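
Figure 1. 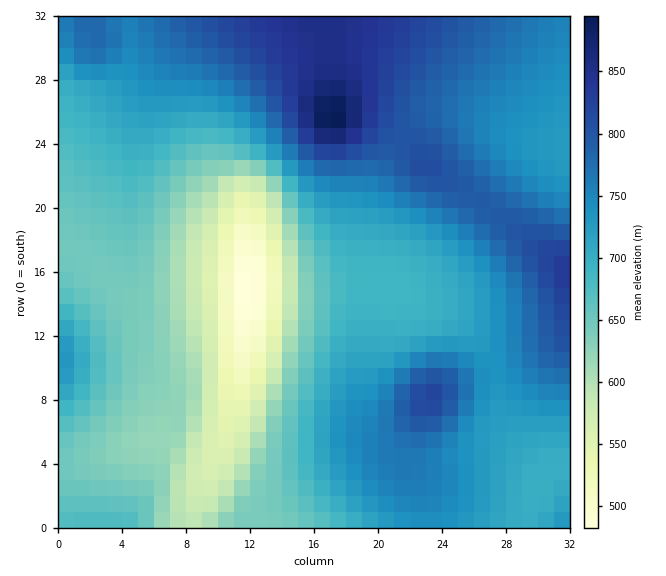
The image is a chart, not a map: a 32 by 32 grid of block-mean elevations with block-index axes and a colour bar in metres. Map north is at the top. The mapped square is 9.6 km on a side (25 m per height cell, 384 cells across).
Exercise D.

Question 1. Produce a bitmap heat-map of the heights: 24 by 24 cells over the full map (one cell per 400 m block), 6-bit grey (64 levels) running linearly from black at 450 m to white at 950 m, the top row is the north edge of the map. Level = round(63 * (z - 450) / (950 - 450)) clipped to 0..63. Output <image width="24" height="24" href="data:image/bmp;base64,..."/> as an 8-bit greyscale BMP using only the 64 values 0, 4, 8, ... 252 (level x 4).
<image width="24" height="24" href="data:image/bmp;base64,Qk12BgAAAAAAADYEAAAoAAAAGAAAABgAAAABAAgAAAAAAEACAAATCwAAEwsAAAABAAAAAAAAAAAAAAEBAQACAgIAAwMDAAQEBAAFBQUABgYGAAcHBwAICAgACQkJAAoKCgALCwsADAwMAA0NDQAODg4ADw8PABAQEAAREREAEhISABMTEwAUFBQAFRUVABYWFgAXFxcAGBgYABkZGQAaGhoAGxsbABwcHAAdHR0AHh4eAB8fHwAgICAAISEhACIiIgAjIyMAJCQkACUlJQAmJiYAJycnACgoKAApKSkAKioqACsrKwAsLCwALS0tAC4uLgAvLy8AMDAwADExMQAyMjIAMzMzADQ0NAA1NTUANjY2ADc3NwA4ODgAOTk5ADo6OgA7OzsAPDw8AD09PQA+Pj4APz8/AEBAQABBQUEAQkJCAENDQwBEREQARUVFAEZGRgBHR0cASEhIAElJSQBKSkoAS0tLAExMTABNTU0ATk5OAE9PTwBQUFAAUVFRAFJSUgBTU1MAVFRUAFVVVQBWVlYAV1dXAFhYWABZWVkAWlpaAFtbWwBcXFwAXV1dAF5eXgBfX18AYGBgAGFhYQBiYmIAY2NjAGRkZABlZWUAZmZmAGdnZwBoaGgAaWlpAGpqagBra2sAbGxsAG1tbQBubm4Ab29vAHBwcABxcXEAcnJyAHNzcwB0dHQAdXV1AHZ2dgB3d3cAeHh4AHl5eQB6enoAe3t7AHx8fAB9fX0Afn5+AH9/fwCAgIAAgYGBAIKCggCDg4MAhISEAIWFhQCGhoYAh4eHAIiIiACJiYkAioqKAIuLiwCMjIwAjY2NAI6OjgCPj48AkJCQAJGRkQCSkpIAk5OTAJSUlACVlZUAlpaWAJeXlwCYmJgAmZmZAJqamgCbm5sAnJycAJ2dnQCenp4An5+fAKCgoAChoaEAoqKiAKOjowCkpKQApaWlAKampgCnp6cAqKioAKmpqQCqqqoAq6urAKysrACtra0Arq6uAK+vrwCwsLAAsbGxALKysgCzs7MAtLS0ALW1tQC2trYAt7e3ALi4uAC5ubkAurq6ALu7uwC8vLwAvb29AL6+vgC/v78AwMDAAMHBwQDCwsIAw8PDAMTExADFxcUAxsbGAMfHxwDIyMgAycnJAMrKygDLy8sAzMzMAM3NzQDOzs4Az8/PANDQ0ADR0dEA0tLSANPT0wDU1NQA1dXVANbW1gDX19cA2NjYANnZ2QDa2toA29vbANzc3ADd3d0A3t7eAN/f3wDg4OAA4eHhAOLi4gDj4+MA5OTkAOXl5QDm5uYA5+fnAOjo6ADp6ekA6urqAOvr6wDs7OwA7e3tAO7u7gDv7+8A8PDwAPHx8QDy8vIA8/PzAPT09AD19fUA9vb2APf39wD4+PgA+fn5APr6+gD7+/sA/Pz8AP39/QD+/v4A////AHBwcHBgTEhQYGBkaHB8hJCUlJCMhICAiGhoaGRgTEBEWGBkcHyEkJicnJSQiIB8gGRgYFxcTDw8TFxodICMmJygnJiQiIB8gGRgXFhYUEA4QFhoeIiUmKCgnJSQiISAgGxkXFhYVEQ0OFBkeIiUmKCoqJyQiIiIhHRsYFxYWEw0MERgdISQlKCwuKiUjIyQkIR0aGBcWEw0KDhYcICMkJywuLCYkJSYnIx4aGBcWEwwICxMaHyIiIycqKSYkJigqIh4aGBcVEgwHCBEYHSAgICIjJCMkJyosIBwZGBcVEQsFBg8XHB8fHx8gICIkJyotHBoZGBcUEAsFBQ0WGx4eHh4fICIkJysuGhkZGRcUEAsFBQ0WGx4eHh4fICIlKCwwGRkZGRgUEAsFBg0XHB4eHx8gISQnKy4wGRkaGhgVEAwHCA8ZHh8gICAiJCcqLC4tGhobGxkWEg4JChIcICEhIiQlKCorLCspGhscHBsXFBEMDhYgIyQkJigqKywrKScmGxwdHRwaFxUSFB0kKCgoKSwtLCsoJiUkHB0eHx4cGhobHiQqLi4sKy0tKygmJCMjHR4fICAfHh4gJCkwNTQwLSwrKSclJCMjHiAhIiIiISIkKC0zODcyLiwqKScmJSQkHyEiIyQlJSYoKy8zNTUyLywrKSgnJiUkIyUlJSYnKCkrLjAyMzMxLy0sKikoJyYlJikoJigpKiwuMDEyMzIxMC4tKyopKCcmKCooJykqLC4vMTIyMzMyMS8uLCsqKCcmA=="/>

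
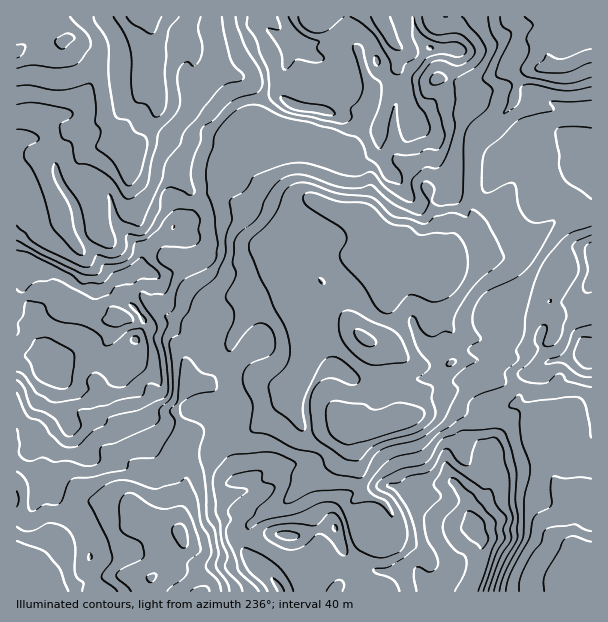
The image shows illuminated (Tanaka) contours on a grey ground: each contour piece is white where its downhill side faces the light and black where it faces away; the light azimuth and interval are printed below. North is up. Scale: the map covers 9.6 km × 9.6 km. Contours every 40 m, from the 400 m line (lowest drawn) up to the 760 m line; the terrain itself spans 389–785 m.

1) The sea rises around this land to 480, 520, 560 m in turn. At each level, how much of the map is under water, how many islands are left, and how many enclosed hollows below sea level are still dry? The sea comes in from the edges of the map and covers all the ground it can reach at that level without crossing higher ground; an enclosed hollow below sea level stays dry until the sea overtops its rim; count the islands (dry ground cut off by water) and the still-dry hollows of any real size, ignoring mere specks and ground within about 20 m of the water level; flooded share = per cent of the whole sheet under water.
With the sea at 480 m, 12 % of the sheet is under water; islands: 0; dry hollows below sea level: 1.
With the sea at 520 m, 39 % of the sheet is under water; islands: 0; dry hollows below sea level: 0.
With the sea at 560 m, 58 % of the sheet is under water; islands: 0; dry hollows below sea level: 0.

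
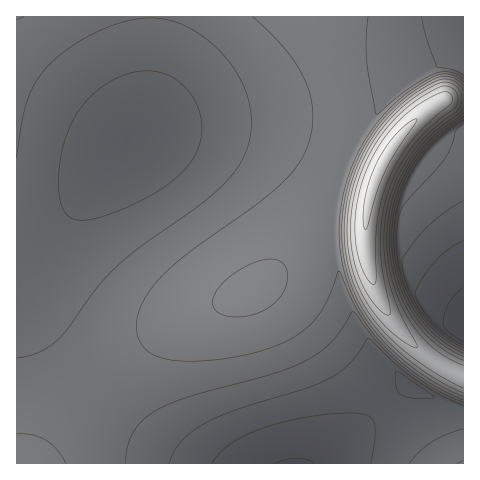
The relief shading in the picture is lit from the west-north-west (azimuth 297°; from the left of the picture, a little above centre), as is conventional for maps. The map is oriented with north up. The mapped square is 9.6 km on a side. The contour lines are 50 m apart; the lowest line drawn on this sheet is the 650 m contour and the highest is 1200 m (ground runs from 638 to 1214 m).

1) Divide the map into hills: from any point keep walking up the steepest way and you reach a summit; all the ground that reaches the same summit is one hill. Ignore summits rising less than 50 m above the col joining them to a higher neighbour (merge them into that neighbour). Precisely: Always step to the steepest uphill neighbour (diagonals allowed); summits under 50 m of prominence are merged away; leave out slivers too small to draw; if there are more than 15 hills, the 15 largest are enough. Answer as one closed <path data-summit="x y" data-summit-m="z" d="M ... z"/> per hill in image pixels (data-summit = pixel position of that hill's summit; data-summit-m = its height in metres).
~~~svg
<path data-summit="383 164" data-summit-m="1214" d="M463 16l-312 1-2 75-3 26-6 18-35 33-15 19-53 82-9 7-12 3 1 184 302 0 91-80 34 19 20 7z"/><path data-summit="17 17" data-summit-m="853" d="M151 16l-135 1 1 263 9-2 11-8 53-82 15-19 35-33 6-18 3-26z"/><path data-summit="463 463" data-summit-m="804" d="M410 384l-91 79 144 1 1-53-39-17z"/>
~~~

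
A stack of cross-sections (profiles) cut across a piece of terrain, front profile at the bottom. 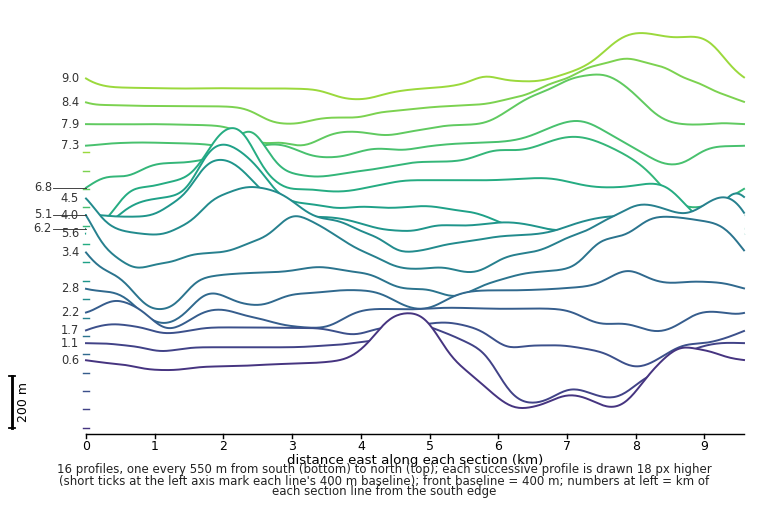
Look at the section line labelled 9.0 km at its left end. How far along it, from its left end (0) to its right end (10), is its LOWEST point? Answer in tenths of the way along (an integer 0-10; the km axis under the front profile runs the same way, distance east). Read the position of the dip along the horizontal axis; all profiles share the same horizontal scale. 4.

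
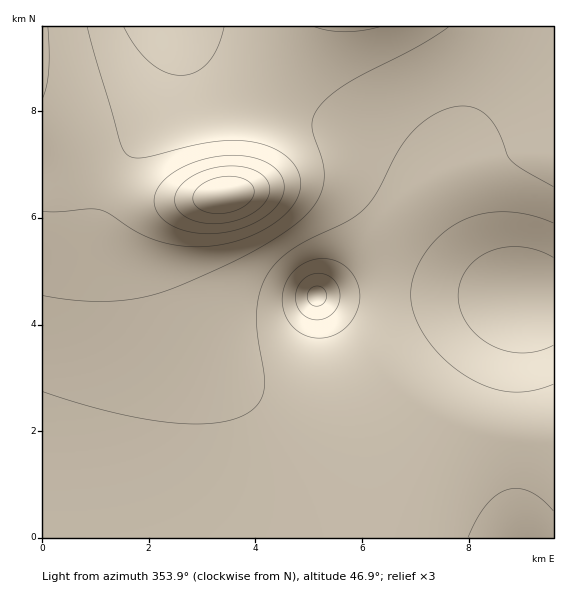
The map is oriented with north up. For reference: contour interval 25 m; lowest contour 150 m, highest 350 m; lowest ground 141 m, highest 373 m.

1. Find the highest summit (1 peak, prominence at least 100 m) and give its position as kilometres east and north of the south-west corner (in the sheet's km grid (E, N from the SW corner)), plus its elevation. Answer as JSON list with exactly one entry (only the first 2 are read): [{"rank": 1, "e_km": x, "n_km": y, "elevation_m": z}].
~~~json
[{"rank": 1, "e_km": 3.41, "n_km": 6.44, "elevation_m": 373}]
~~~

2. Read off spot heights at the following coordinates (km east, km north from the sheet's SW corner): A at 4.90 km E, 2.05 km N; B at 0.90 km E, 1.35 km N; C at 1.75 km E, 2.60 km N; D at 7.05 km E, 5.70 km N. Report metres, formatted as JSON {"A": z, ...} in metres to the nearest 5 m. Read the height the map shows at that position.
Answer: {"A": 220, "B": 215, "C": 230, "D": 210}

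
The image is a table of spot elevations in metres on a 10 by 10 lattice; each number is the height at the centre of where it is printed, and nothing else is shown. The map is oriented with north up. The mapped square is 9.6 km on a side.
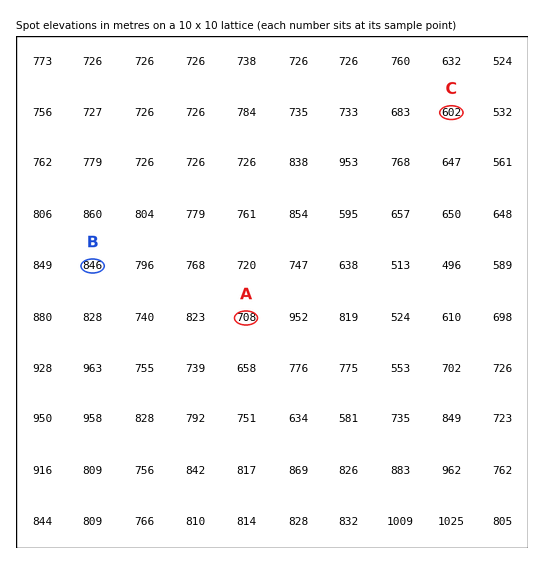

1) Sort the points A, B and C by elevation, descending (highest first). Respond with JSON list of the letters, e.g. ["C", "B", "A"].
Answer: ["B", "A", "C"]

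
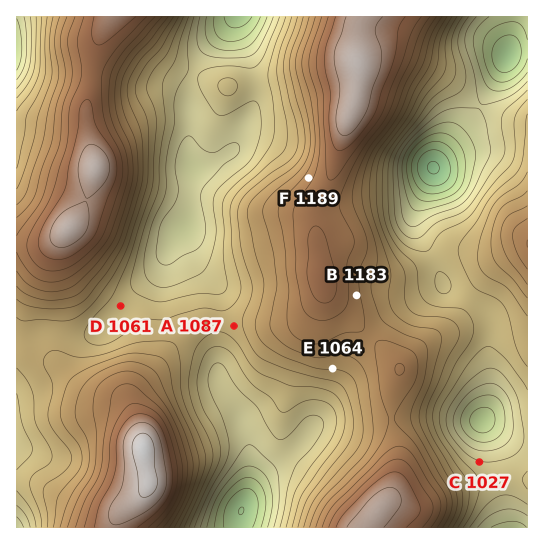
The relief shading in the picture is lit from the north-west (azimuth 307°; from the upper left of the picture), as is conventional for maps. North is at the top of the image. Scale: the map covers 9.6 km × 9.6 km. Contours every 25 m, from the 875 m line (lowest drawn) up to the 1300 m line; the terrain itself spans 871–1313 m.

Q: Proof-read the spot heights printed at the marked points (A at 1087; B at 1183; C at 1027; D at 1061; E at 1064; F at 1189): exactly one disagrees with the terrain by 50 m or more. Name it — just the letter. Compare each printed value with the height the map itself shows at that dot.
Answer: E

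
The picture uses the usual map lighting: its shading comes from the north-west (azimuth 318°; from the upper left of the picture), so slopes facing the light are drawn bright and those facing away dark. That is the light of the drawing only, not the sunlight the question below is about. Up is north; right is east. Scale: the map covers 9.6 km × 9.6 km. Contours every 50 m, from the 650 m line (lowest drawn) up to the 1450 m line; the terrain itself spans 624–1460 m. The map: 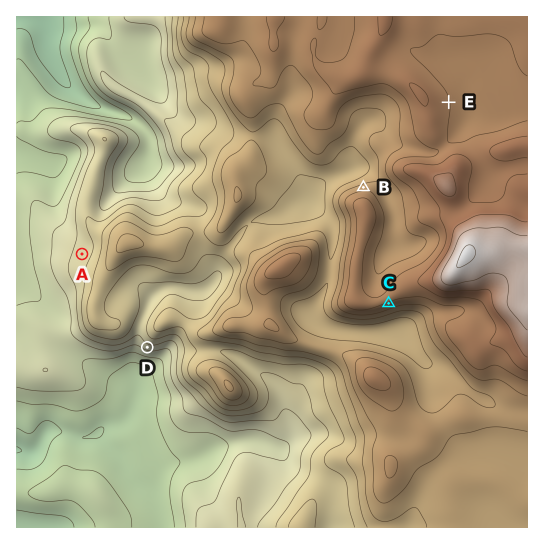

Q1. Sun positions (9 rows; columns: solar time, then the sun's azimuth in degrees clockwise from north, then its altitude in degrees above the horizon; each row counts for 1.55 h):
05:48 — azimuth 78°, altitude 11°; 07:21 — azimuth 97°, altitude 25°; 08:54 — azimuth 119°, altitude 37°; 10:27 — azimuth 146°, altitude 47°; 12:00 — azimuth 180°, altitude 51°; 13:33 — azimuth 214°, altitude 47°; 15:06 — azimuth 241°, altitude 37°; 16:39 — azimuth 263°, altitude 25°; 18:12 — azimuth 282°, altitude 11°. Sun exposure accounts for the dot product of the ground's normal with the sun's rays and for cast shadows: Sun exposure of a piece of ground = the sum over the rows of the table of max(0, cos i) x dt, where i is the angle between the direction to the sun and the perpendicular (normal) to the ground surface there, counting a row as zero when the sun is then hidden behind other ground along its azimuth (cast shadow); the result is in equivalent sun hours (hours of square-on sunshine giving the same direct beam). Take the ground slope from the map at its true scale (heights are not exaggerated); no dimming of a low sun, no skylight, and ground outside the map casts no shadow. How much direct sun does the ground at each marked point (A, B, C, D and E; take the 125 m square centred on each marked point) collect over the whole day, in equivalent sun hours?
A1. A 6.8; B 5.4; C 7.9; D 8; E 7.1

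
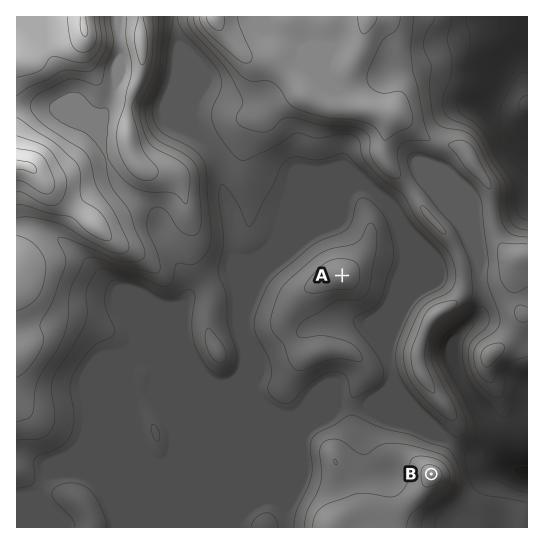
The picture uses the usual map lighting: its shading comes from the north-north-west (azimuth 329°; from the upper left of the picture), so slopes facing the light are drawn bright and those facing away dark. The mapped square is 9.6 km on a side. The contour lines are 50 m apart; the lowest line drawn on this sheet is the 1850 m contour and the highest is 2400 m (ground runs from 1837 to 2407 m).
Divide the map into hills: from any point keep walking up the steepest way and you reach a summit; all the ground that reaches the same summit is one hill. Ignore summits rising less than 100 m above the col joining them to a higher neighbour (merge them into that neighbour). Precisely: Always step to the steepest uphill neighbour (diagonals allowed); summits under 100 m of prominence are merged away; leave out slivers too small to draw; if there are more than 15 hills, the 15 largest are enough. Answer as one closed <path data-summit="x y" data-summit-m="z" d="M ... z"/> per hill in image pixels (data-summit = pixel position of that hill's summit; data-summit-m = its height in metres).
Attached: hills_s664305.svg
<path data-summit="17 165" data-summit-m="2407" d="M174 16l-57 1 3 45-3 7-1 18-12 26-3 27-10-9-13-7-11-11-8-4-9-2-34 0 1 421 217 0 13-31 1-156-4-10 0-16 7-20 10-18 43-38-6 1-43 19-13 1-9-5-2-36-12-53-11-20-11-11-5-14 0-12 4-10 0-13-17-43z"/><path data-summit="215 17" data-summit-m="2274" d="M527 16l-352 1 4 26 17 43 0 13-4 10 0 12 5 14 11 11 11 20 12 53 2 36 9 5 13-1 46-19 13-8 27-27 10-16 7-4 12 3 17 15 6 10 7 14 5 26-1 16-13 36 0 30-4 18 8 33 48 53 34 18 22 3 24 13 5 0 0-318-13-4-10-10-14-26-3-10 17-40 9-10 14-10z"/><path data-summit="342 275" data-summit-m="2142" d="M365 185l-7 0-7 4-6 12-31 31-39 31-18 20-6 12-7 20 0 16 5 15 0 36 7 15 10 10 17 9 10 0 9-5 21 0 12-6 32 2 72 29 1-2-35-35-13-20-1-13-4-11 4-20 0-30 13-36 1-16-5-26-7-14-16-20z"/><path data-summit="431 474" data-summit-m="2176" d="M249 345l-1 146-11 26-2 11 264-1 0-38 5-11 11-9-20-10-18-2-39-22-71-28-32-2-12 6-21 0-9 5-14-1-13-8-14-17-3-8z"/><path data-summit="85 29" data-summit-m="2405" d="M117 16l-100 0-1 90 34 1 9 2 8 4 11 11 13 7 10 9 3-27 12-26 1-18 3-7 0-25z"/>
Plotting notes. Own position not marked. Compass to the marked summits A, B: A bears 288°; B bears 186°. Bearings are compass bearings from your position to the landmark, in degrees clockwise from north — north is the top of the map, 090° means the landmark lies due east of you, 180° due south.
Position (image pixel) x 449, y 310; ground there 2120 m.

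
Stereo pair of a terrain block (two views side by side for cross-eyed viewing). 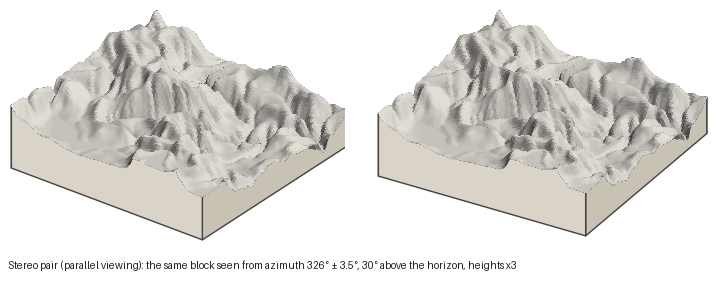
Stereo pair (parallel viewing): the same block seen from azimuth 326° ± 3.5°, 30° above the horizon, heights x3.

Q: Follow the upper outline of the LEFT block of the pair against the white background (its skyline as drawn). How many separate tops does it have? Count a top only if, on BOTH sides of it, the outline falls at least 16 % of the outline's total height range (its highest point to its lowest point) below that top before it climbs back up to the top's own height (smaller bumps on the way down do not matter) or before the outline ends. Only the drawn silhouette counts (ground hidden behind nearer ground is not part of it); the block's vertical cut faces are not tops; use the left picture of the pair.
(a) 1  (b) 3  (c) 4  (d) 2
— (a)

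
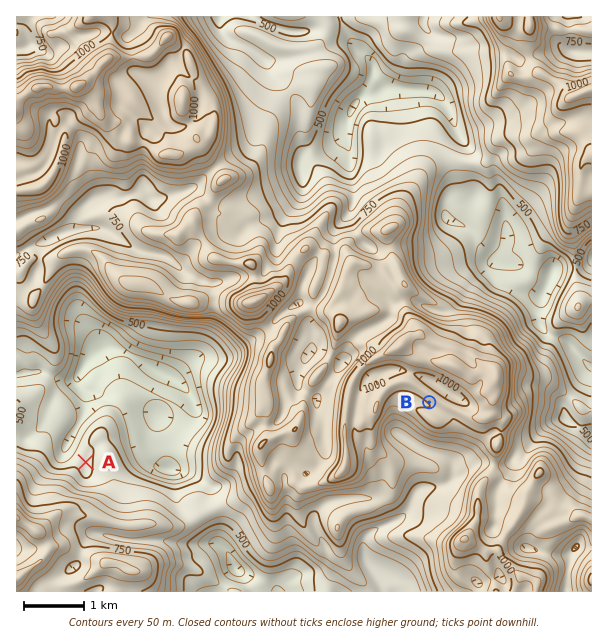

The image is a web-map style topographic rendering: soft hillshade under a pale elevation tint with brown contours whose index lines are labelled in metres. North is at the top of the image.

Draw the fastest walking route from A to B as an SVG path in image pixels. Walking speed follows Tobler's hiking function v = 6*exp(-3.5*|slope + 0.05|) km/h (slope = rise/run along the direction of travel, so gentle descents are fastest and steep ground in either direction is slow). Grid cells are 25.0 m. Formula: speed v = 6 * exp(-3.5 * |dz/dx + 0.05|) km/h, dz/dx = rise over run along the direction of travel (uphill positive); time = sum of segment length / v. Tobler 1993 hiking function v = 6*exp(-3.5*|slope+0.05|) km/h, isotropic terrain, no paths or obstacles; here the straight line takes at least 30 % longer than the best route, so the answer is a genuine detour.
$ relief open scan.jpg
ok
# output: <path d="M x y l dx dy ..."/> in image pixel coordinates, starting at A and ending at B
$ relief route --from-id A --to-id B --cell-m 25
<path d="M86 462l6 3 4 5 33 16 12 0 36 18 21 0 3 2 47 0 3 1 13 14 6 3 3 0 6-3 6-6 3-2 2 0 6 3 1 0 3-1 6-6 24-12 3 0 27-14 3-3 17-31 0-23 7-15 3-3 9-4 6 0 3-2 21 0"/>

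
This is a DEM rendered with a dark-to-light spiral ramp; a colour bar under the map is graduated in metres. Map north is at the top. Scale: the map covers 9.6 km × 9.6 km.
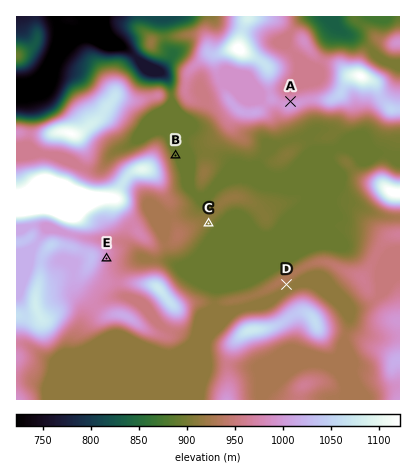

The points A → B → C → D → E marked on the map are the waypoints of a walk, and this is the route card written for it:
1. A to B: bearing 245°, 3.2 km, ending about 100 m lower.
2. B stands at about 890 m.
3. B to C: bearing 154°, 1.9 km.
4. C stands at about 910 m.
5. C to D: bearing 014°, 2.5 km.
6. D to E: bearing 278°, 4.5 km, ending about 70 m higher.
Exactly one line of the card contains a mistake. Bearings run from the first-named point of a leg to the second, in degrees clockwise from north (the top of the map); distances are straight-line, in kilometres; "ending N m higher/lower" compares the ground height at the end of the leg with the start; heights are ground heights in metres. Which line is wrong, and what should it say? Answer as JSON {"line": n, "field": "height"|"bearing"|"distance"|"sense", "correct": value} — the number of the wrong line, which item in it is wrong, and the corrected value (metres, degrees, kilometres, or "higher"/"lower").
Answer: {"line": 5, "field": "bearing", "correct": 128}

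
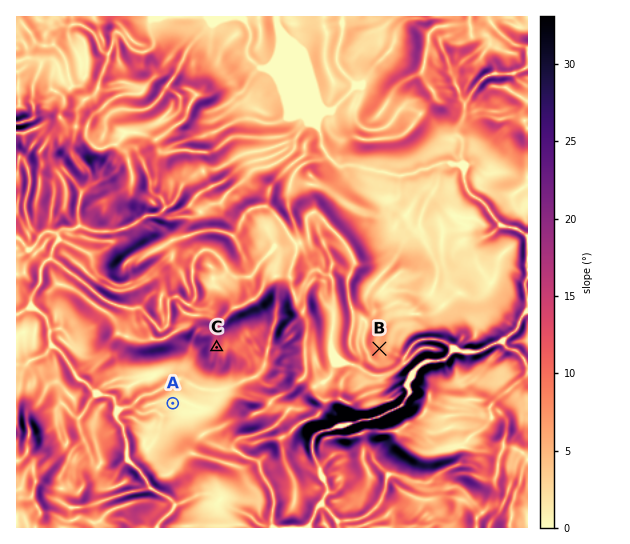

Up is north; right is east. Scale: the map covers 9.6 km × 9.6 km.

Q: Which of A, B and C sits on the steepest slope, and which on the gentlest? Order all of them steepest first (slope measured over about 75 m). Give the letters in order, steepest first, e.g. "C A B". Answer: C B A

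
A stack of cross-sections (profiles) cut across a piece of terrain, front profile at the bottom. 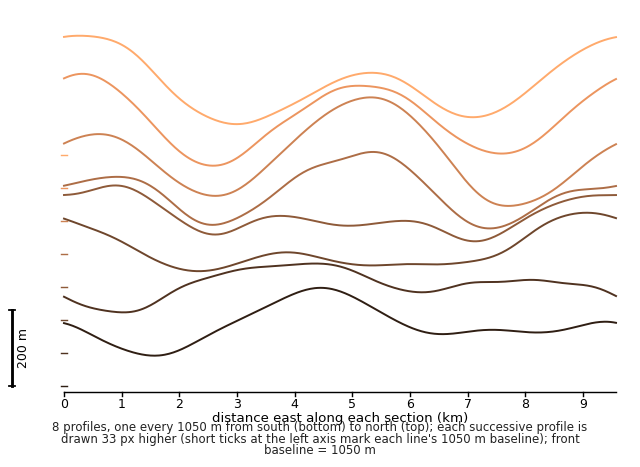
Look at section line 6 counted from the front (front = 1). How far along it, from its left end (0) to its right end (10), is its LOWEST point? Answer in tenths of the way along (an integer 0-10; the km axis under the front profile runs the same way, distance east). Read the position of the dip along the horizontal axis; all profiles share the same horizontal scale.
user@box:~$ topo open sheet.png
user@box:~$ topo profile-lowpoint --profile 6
8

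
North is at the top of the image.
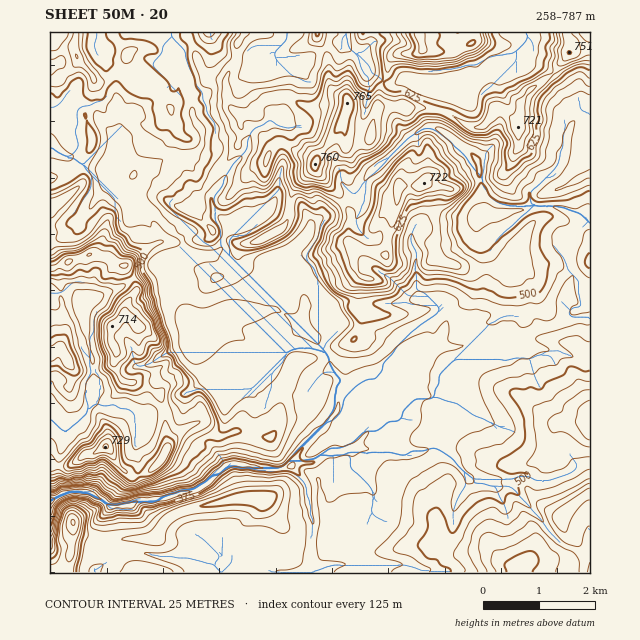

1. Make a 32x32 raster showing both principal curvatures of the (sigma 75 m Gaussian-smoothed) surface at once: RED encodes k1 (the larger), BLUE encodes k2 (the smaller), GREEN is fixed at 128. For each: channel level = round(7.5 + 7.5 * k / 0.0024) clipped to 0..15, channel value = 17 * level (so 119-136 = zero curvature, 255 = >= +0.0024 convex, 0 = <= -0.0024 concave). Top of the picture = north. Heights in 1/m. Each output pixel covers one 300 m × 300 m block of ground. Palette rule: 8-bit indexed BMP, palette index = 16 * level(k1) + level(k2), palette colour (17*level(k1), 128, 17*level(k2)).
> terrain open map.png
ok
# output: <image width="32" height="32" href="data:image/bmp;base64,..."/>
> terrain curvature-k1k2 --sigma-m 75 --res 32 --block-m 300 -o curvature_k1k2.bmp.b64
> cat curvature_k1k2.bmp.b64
<image width="32" height="32" href="data:image/bmp;base64,Qk02CAAAAAAAADYEAAAoAAAAIAAAACAAAAABAAgAAAAAAAAEAAATCwAAEwsAAAABAAAAAAAAAIAAABGAAAAigAAAM4AAAESAAABVgAAAZoAAAHeAAACIgAAAmYAAAKqAAAC7gAAAzIAAAN2AAADugAAA/4AAAACAEQARgBEAIoARADOAEQBEgBEAVYARAGaAEQB3gBEAiIARAJmAEQCqgBEAu4ARAMyAEQDdgBEA7oARAP+AEQAAgCIAEYAiACKAIgAzgCIARIAiAFWAIgBmgCIAd4AiAIiAIgCZgCIAqoAiALuAIgDMgCIA3YAiAO6AIgD/gCIAAIAzABGAMwAigDMAM4AzAESAMwBVgDMAZoAzAHeAMwCIgDMAmYAzAKqAMwC7gDMAzIAzAN2AMwDugDMA/4AzAACARAARgEQAIoBEADOARABEgEQAVYBEAGaARAB3gEQAiIBEAJmARACqgEQAu4BEAMyARADdgEQA7oBEAP+ARAAAgFUAEYBVACKAVQAzgFUARIBVAFWAVQBmgFUAd4BVAIiAVQCZgFUAqoBVALuAVQDMgFUA3YBVAO6AVQD/gFUAAIBmABGAZgAigGYAM4BmAESAZgBVgGYAZoBmAHeAZgCIgGYAmYBmAKqAZgC7gGYAzIBmAN2AZgDugGYA/4BmAACAdwARgHcAIoB3ADOAdwBEgHcAVYB3AGaAdwB3gHcAiIB3AJmAdwCqgHcAu4B3AMyAdwDdgHcA7oB3AP+AdwAAgIgAEYCIACKAiAAzgIgARICIAFWAiABmgIgAd4CIAIiAiACZgIgAqoCIALuAiADMgIgA3YCIAO6AiAD/gIgAAICZABGAmQAigJkAM4CZAESAmQBVgJkAZoCZAHeAmQCIgJkAmYCZAKqAmQC7gJkAzICZAN2AmQDugJkA/4CZAACAqgARgKoAIoCqADOAqgBEgKoAVYCqAGaAqgB3gKoAiICqAJmAqgCqgKoAu4CqAMyAqgDdgKoA7oCqAP+AqgAAgLsAEYC7ACKAuwAzgLsARIC7AFWAuwBmgLsAd4C7AIiAuwCZgLsAqoC7ALuAuwDMgLsA3YC7AO6AuwD/gLsAAIDMABGAzAAigMwAM4DMAESAzABVgMwAZoDMAHeAzACIgMwAmYDMAKqAzAC7gMwAzIDMAN2AzADugMwA/4DMAACA3QARgN0AIoDdADOA3QBEgN0AVYDdAGaA3QB3gN0AiIDdAJmA3QCqgN0Au4DdAMyA3QDdgN0A7oDdAP+A3QAAgO4AEYDuACKA7gAzgO4ARIDuAFWA7gBmgO4Ad4DuAIiA7gCZgO4AqoDuALuA7gDMgO4A3YDuAO6A7gD/gO4AAID/ABGA/wAigP8AM4D/AESA/wBVgP8AZoD/AHeA/wCIgP8AmYD/AKqA/wC7gP8AzID/AN2A/wDugP8A/4D/AKa2dYaXl6aWhnd3h4eHh4aHh3eGhnaGhoaGl5iXh4eGo9aEl5aVloaHh4d3h4eXhZiYl5eol5iXl5iXh5iXhYbB+KKnuKa3dnaHd4eGh5iFmId3d3eHh4aGmIeHqIOnhrH81oCCpcf3x6eGhpiWl4SXh4d3d4eYhoaYh4eVp6iGkLCAobKAgICg1tfIuLiXlIeHh3eHiIiXhYeGhpaHl7fGpoOW6fenpqWAppiWpqWmh4eHh4eHh5iFhXWFhYWFldX4xsTFpfill5ZwgIGycpWWl5eIh4eHhoaYqJiXiIeGhZTW+oR1x8aGlqenqKmVpZaFhYaHh4eHh4eHh4eXhoaGhXTWlXampre3paeXqJeFhpiGh4eHh4eHd3Z2h5iHmIaGlZSFdqaVp7dzl3eXh5eGh4iHh4eHh4d3d3eXh4eYhqd1lZaWyHSllHWHh5eGh4eGh4iHh4eHd4eXmIeHh4h1xoOV17eWuJV1d3d2l5d2h4eHh4eHiIeHh4eHh4eHh7fIgdelk6SVdIeHh4eGqJiFhoaGh4eHh4iHh4d3h4aGuJWB2JW353J3h4eHh4eGhpa4qId2d4eHh4Z2doaWl5eXlYLpltmlg4d3d4eIh3eHhnSmhoeGh3eHh4eHhoWGhpeFlJXYx4J2h4d3d3eHh4d2lbeWpqeXhod2hoaGl4aHlnV1csXXc4eHl3aHh4eHhoOmlJWUdIV1hoeIiJeHdoemhoanxbOEhoeop4eHh4eEl6jIxpaDl4a3loeImIeGhtb3x8fpo3WGhoWGlXR1hpaYp5a3uJK4x6eWl5iHh5Wok3O2t4SUp5aWtqTn96WDhLi5lpamc6eXdnaHqJd2dZeWdYXWY4eGhIXHc3SU97ZylbaVp8dzl5d1d4aGuIeXhbiFhMeEdpW3yZSmdYSExYRktnSnx3SFpHN2hYSElISGptiVhYeGp4eXlMeWpnHEhcWWdKfItqfY14KnuJTIt4aFpaV2h4d3h4a3hLfYkbfZtoSDg8iWuaaWksmndYSXp5aGpoaHh4aFdYamhMiipdmkp5WBkqenhoRzhdinlnWHhobIhXeHhpimhpeVlrellsaotsmCgriDgpVy15eFhoiXhqaFhoeYp4V1l6eVhnVll7iVt5SUcJP3+KTYqIV2h4aGloaGdpeohJe4l5d2l6aG2JPIxtjWxnWFyLemZXd3l3S3hpanl4eFhreGl7enhLfpk6aEhHWGd5WFp/eWdYanldeVl4eHhpamuHZ2hYZ0trZzpIRzg4N0hnZ0hOWVdIbYhHa4hoZ1uIWllneHh3WmhYSm59fIx7aUhYd2hum2dsd0l5aWl5bHhJa3l4eGx6WEt5WFtpeXt9mUh4Z1x5U="/>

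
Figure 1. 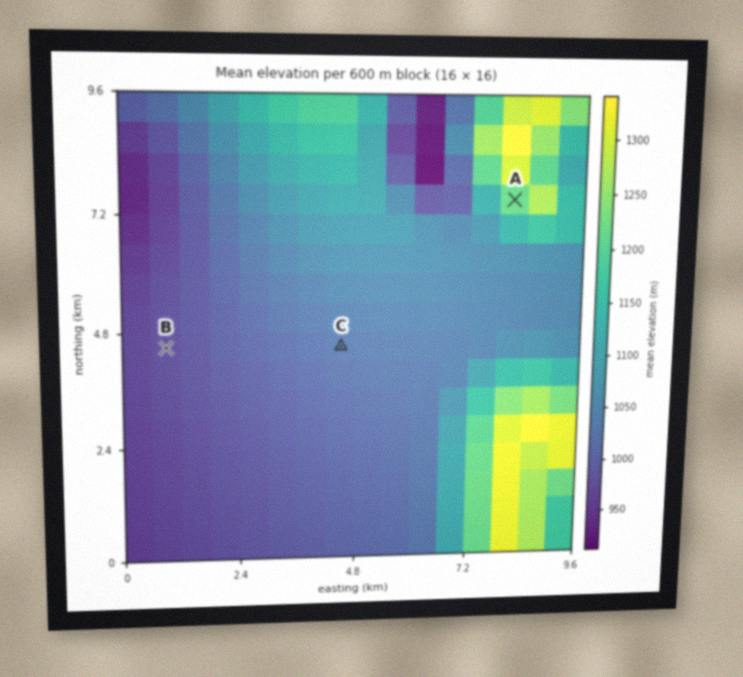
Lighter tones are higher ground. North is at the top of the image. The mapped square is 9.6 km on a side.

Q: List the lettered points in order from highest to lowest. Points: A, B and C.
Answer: A C B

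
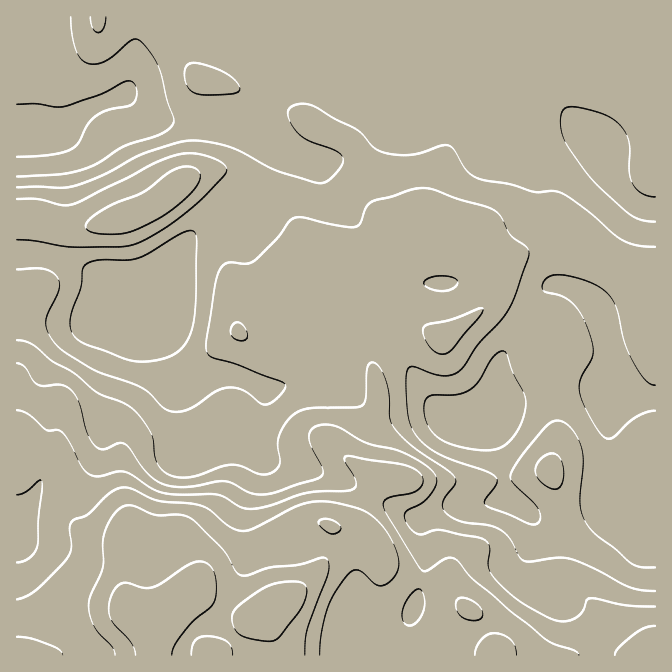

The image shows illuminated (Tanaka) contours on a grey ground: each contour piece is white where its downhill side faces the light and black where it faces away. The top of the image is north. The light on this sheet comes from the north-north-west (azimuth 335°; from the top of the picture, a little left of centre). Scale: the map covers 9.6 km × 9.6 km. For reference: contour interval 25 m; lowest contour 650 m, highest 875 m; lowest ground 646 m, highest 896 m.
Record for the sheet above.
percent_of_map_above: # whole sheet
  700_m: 70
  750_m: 31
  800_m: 19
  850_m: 6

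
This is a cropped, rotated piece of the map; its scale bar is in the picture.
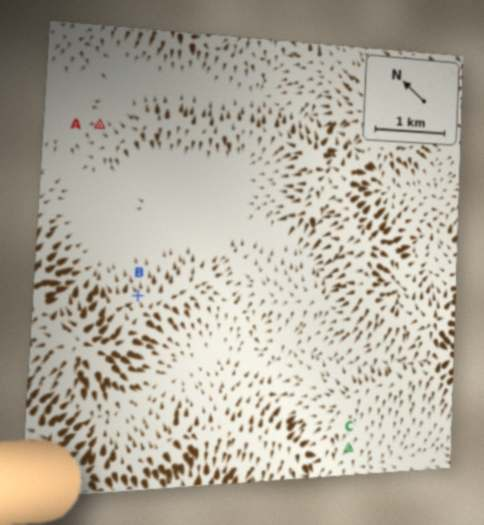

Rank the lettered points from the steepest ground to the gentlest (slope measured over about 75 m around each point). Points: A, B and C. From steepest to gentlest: B C A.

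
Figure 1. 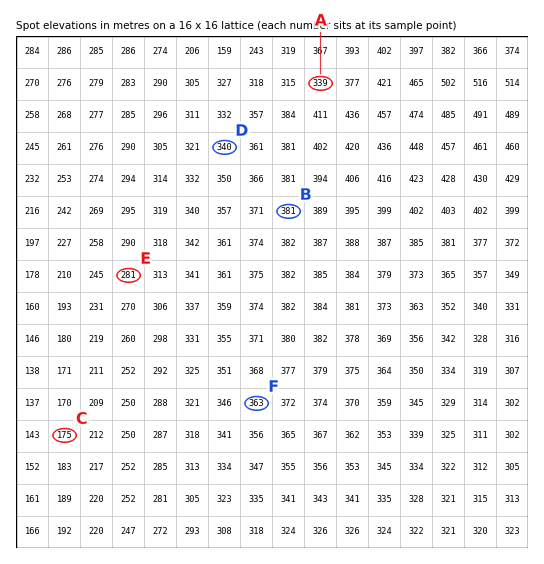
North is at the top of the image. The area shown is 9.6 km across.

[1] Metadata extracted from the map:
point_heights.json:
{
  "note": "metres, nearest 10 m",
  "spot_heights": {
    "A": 340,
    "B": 380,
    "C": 180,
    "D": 340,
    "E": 280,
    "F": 360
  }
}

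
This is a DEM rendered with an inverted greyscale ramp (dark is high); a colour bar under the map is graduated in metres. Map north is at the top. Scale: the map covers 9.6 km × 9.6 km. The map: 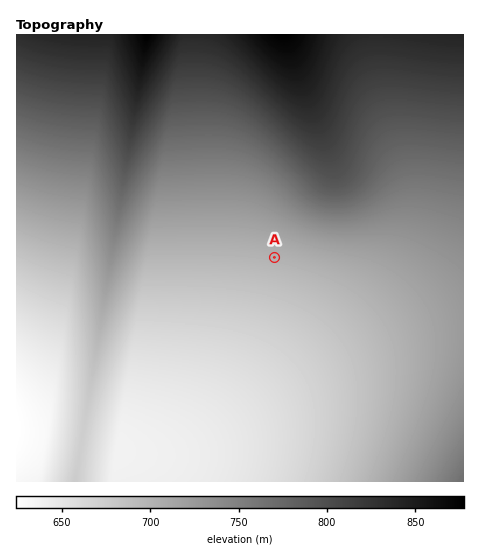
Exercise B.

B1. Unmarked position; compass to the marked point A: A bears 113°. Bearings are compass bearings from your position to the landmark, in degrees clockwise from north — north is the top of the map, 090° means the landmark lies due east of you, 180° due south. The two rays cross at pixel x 149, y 204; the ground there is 735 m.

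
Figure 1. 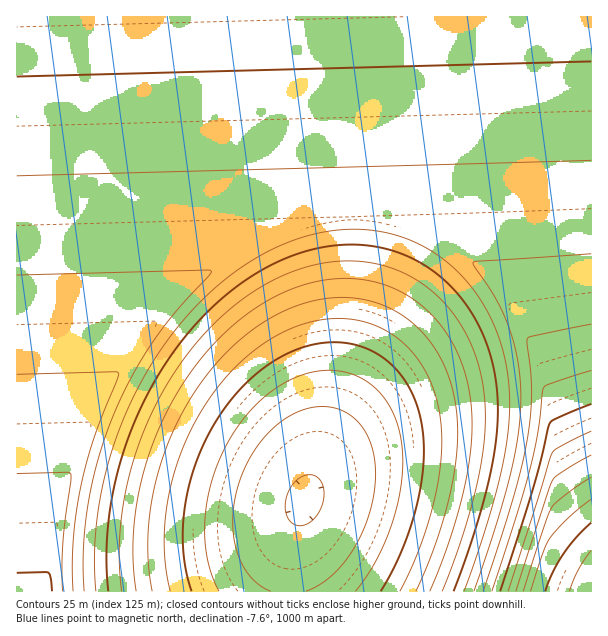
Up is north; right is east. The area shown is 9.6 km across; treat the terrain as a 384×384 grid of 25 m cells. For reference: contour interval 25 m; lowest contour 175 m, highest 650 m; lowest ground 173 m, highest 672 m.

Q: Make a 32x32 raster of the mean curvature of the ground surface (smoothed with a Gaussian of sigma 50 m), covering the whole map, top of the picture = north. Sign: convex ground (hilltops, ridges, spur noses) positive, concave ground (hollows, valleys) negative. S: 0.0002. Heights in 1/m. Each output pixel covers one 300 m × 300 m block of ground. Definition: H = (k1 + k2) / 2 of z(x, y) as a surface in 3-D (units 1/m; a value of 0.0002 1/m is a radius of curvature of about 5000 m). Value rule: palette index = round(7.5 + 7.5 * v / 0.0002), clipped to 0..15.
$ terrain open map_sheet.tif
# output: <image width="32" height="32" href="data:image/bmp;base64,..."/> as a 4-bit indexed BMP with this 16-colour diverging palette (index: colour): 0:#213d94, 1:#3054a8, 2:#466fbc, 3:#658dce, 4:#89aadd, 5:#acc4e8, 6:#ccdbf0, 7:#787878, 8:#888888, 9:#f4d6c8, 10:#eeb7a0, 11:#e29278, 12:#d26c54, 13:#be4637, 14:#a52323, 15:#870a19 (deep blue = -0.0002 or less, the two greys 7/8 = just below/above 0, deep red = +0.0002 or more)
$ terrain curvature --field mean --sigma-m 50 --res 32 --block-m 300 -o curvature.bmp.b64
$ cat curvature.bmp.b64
<image width="32" height="32" href="data:image/bmp;base64,Qk12AgAAAAAAAHYAAAAoAAAAIAAAACAAAAABAAQAAAAAAAACAAATCwAAEwsAABAAAAAAAAAAlD0hAKhUMAC8b0YAzo1lAN2qiQDoxKwA8NvMAHh4eACIiIgAyNb0AKC37gB4kuIAVGzSADdGvgAjI6UAGQqHAI2mZmZmZmZmZmZmZmZn3Il8xmZmZmZmZmZmZmZmZp+IeuZmZmZmZmZmZmZmZmZ/iHj2ZmZmZmZmZmZmZmZmf4h492ZmZmZmZmZmZmZmZm+IePlmZmZmZmZmZmZmZmZvmHeuZmZmZmZmZmZmZmZmbpd3j3ZmZmZmZmZmZmZmZm6Hd462ZmZmZmZmZmZmZmZvh3d492ZmZmZmZmZmZmZmb3d3eOpmZmZmZmZmZmZmZm93d3ePdmZmZmZmZmZmZmaOd3d3jOZmZmZmZmZmZmZmynd3d3j6ZmZmZmZmZmZmZvh3d3d3j4ZmZmZmZmZmZmrXd3d3d4n4ZmZmZmZmZmZ/h3d3d3d4n4ZmZmZmZmZm23d3d3d3d4n7ZmZmZmZmbMd3d3d3d3d4jvhmZmZmZ9yHd3d3d3d3d3if6nZmZ76od3d3d3d3d3d3eJzu7u6od3d3d3d3d3d3d3d4iIiId3d3d3d3d3d3d3d3d3d3d3d3d3d3d3d3d3d3d3d3d3d3d3d3d3d3d3d3d3d3d3d3d3d3d3d3d3d3d3d3d3d3d3d3d3d3d3d3d3d3d3d3d3d3d3d3d3d3d3d3d3d3d3d3d3d3d3d3d3d3d3d3d3d3d3d3d3d3d3d3d3d3d3d3d3d3d3d3d3d3d3d3d3d3d3d3d3d3d3d3d3d3d3d3d3d3d3d3d3d3"/>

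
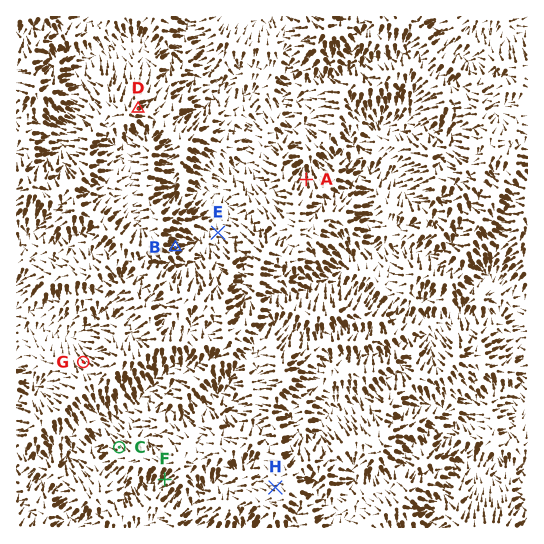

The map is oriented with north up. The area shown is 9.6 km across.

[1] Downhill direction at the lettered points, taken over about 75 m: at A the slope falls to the N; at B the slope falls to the E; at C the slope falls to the NW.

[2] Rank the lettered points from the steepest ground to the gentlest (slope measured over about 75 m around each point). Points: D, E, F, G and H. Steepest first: F D G H E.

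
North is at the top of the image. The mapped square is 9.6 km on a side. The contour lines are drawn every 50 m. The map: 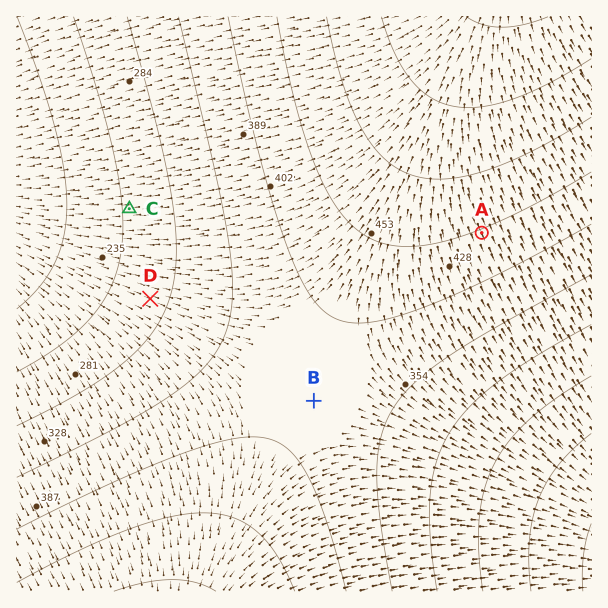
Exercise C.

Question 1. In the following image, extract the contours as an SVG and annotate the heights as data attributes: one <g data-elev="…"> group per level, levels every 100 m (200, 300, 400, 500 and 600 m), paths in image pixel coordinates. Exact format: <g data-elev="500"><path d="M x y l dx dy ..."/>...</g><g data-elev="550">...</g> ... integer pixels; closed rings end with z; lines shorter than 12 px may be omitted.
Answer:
<g data-elev="200"><path d="M531 591l-2-27 0-24 3-21 6-19 9-18 11-17 15-16 18-16"/><path d="M17 17l23 61 15 50 9 42 3 36-3 30-9 27-16 24-22 22"/></g><g data-elev="300"><path d="M437 591l-7-52 0-41 6-34 12-29 20-27 29-25 39-27 55-31"/><path d="M127 17l29 108 16 72 3 28 1 26-1 22-4 20-6 18-10 18-13 16-15 15-20 15-24 16-66 35"/></g><g data-elev="400"><path d="M346 591l-19-69-10-27-9-19-9-15-11-12-10-7-14-4-15-1-19 2-50 15-73 31-90 44"/><path d="M228 17l27 123 14 51 14 43 11 31 12 24 12 17 14 11 15 5 18 1 22-4 29-9 36-14 42-20 97-52"/></g><g data-elev="500"><path d="M216 591l-21-9-22-2-27 2-32 9"/><path d="M327 17l15 63 9 25 9 21 11 17 12 14 12 10 14 7 16 4 18 1 19-2 21-6 24-8 26-12 58-34"/></g><g data-elev="600"><path d="M466 17l17 8 18 2 23-2 24-8"/></g>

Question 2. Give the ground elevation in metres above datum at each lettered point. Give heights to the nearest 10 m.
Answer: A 450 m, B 380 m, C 260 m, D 280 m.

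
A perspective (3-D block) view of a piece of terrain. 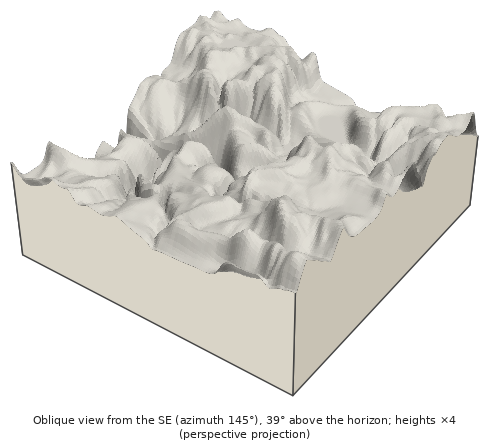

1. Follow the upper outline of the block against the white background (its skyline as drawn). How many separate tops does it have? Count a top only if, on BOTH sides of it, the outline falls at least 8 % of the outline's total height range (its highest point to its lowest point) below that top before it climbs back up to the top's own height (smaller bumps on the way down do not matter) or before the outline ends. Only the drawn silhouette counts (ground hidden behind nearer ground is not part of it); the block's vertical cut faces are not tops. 2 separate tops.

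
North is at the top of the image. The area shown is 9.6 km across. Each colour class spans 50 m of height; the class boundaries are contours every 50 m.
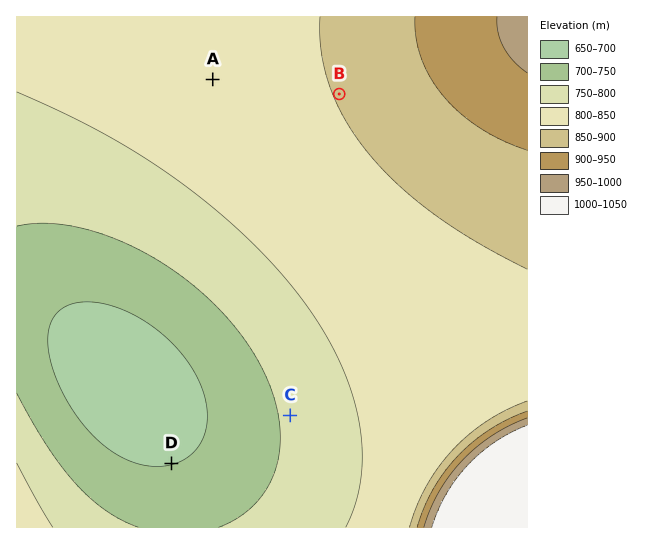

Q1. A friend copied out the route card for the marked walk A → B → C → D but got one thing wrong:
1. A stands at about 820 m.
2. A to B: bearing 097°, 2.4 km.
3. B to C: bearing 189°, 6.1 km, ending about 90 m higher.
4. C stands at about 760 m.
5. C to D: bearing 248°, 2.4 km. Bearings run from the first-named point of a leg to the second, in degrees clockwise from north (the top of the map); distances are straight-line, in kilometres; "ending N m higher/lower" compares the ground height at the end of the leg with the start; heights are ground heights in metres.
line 3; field sense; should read lower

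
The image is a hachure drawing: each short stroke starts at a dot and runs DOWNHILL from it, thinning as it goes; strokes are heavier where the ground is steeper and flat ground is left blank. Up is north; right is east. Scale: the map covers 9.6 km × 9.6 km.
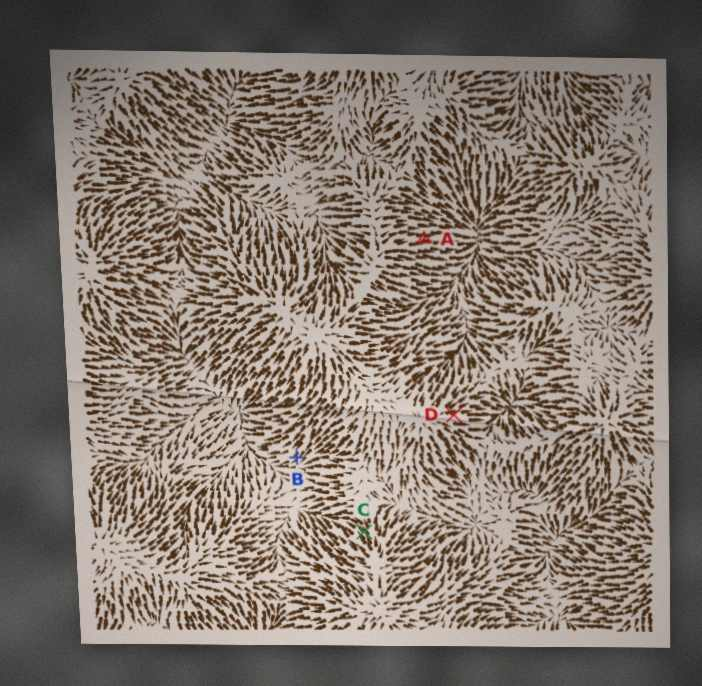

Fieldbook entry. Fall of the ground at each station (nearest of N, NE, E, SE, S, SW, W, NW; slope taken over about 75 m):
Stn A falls E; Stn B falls SW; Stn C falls NW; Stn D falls E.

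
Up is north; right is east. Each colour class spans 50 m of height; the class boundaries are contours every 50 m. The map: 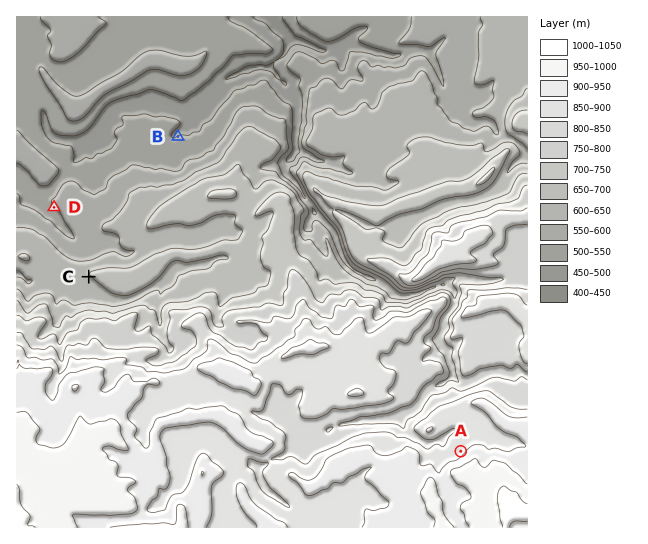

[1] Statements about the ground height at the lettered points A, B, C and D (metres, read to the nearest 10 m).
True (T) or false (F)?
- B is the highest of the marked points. F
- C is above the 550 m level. T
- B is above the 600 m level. F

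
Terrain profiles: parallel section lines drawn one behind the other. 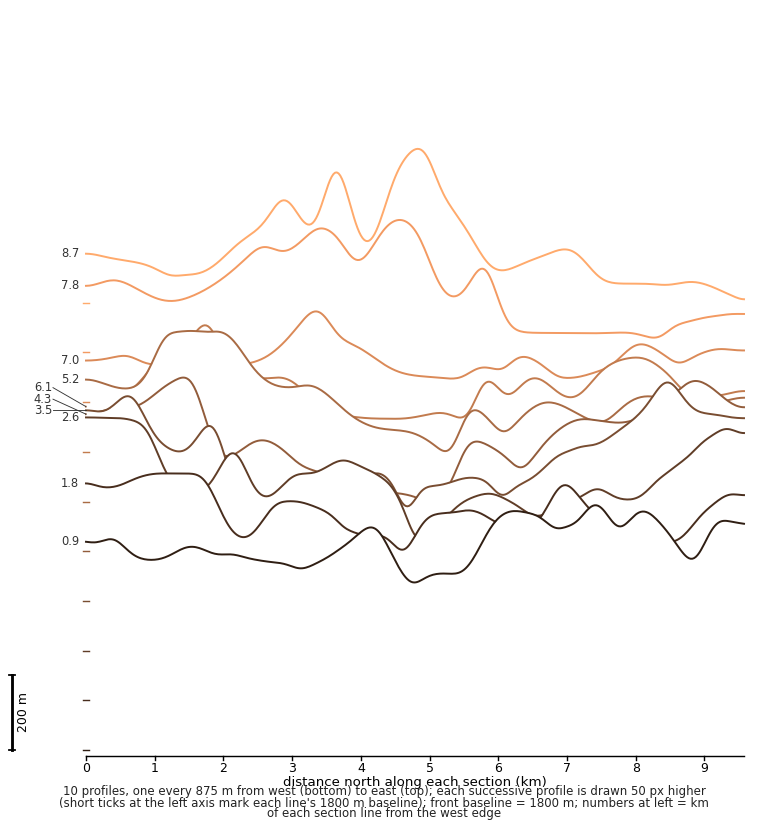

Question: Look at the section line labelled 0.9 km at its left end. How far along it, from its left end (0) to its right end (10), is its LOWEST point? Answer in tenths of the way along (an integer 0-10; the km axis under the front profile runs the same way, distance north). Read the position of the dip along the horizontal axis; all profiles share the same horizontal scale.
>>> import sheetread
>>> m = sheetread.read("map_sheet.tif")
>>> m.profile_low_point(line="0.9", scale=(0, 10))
5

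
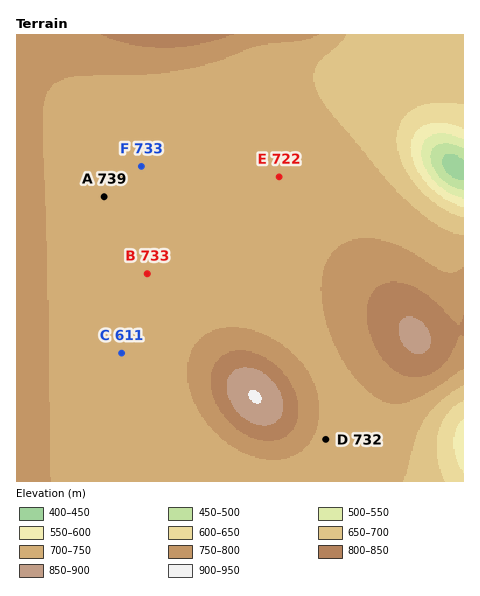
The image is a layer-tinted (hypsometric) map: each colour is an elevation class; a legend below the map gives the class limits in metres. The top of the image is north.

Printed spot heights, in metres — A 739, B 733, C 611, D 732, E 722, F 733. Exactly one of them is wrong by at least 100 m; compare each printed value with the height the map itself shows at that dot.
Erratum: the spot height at C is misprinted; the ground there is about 736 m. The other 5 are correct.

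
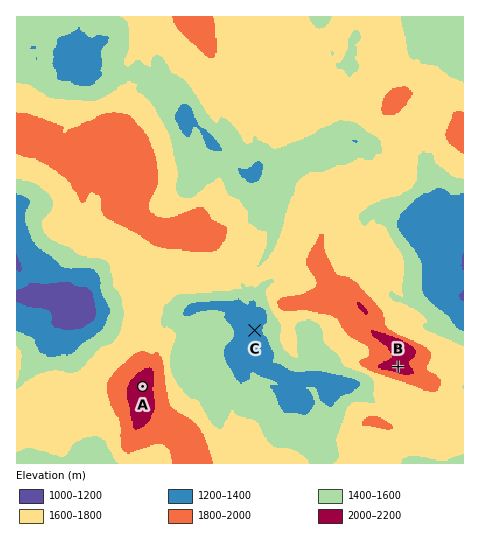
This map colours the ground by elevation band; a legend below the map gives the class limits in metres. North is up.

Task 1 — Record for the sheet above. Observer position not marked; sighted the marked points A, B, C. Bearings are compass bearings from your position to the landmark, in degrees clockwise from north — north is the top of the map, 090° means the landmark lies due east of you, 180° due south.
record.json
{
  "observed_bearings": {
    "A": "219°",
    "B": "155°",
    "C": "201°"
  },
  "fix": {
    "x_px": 311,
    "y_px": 180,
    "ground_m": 1610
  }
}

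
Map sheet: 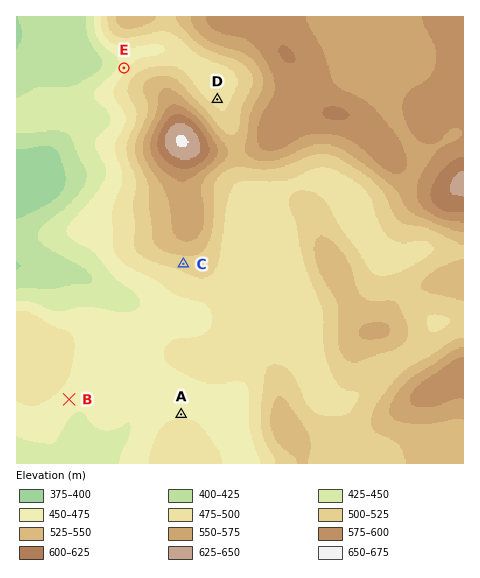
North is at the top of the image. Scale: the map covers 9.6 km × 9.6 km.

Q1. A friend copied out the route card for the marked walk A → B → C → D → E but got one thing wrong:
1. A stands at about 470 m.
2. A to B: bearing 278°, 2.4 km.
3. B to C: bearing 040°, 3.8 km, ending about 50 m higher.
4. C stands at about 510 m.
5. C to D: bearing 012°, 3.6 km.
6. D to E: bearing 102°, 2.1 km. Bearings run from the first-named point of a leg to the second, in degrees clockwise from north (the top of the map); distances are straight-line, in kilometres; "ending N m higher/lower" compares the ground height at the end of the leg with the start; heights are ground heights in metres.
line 6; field bearing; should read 289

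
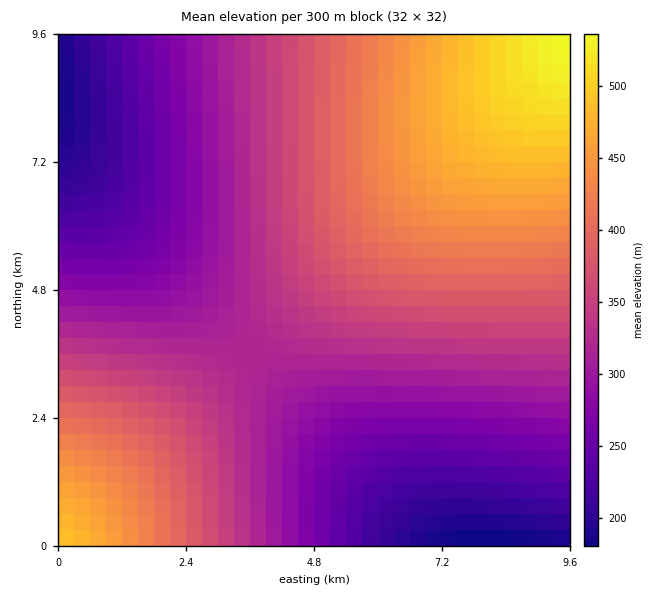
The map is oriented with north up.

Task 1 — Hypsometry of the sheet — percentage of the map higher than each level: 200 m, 97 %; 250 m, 84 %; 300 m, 66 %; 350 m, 42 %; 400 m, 25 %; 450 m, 12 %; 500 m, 3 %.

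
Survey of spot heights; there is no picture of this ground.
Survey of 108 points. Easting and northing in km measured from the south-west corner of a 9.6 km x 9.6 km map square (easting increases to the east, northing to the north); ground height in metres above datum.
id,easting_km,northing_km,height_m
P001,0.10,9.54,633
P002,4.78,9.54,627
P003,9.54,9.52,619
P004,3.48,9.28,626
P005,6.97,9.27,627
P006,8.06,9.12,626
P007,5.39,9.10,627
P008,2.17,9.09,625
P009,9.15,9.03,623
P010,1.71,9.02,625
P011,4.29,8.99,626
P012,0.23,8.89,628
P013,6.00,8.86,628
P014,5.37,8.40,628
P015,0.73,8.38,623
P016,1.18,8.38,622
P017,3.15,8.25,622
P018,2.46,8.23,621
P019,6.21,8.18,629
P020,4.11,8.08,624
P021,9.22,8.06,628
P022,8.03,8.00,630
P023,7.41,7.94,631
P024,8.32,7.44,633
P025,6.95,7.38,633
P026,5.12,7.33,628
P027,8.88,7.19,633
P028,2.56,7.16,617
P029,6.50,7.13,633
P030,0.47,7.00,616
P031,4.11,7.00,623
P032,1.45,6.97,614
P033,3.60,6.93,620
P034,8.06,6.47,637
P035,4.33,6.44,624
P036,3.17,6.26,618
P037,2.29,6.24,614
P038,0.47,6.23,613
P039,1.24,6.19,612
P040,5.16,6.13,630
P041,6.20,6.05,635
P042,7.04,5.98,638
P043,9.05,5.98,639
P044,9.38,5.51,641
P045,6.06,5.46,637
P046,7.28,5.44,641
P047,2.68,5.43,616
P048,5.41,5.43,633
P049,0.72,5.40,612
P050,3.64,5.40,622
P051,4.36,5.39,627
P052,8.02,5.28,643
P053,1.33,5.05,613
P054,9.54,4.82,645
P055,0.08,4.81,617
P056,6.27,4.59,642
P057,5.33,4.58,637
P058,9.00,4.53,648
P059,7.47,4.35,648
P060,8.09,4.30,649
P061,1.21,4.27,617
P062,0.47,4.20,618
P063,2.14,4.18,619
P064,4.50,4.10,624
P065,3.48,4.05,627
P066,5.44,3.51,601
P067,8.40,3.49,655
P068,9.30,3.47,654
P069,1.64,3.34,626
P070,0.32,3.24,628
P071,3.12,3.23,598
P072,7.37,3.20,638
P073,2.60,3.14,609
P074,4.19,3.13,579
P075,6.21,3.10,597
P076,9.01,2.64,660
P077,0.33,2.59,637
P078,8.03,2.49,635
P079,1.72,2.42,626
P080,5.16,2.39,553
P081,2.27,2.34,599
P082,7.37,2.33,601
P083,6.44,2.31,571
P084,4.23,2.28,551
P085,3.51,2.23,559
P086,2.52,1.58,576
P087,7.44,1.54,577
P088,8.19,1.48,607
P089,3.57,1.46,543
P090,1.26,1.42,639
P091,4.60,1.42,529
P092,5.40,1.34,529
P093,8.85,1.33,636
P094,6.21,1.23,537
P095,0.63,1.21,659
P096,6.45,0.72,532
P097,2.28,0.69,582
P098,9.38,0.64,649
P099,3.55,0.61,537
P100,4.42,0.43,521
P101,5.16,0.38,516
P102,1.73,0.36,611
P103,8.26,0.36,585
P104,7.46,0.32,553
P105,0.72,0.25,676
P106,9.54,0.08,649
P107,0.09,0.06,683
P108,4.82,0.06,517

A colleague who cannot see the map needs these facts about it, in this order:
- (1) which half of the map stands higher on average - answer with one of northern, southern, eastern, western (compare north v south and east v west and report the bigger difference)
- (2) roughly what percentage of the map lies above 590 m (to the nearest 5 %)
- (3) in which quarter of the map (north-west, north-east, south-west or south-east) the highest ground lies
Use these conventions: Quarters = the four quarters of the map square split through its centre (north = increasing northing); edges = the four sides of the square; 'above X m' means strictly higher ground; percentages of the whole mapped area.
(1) On average the northern half of the map is the higher ground.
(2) Ground above 590 m makes up about 80 % of the sheet.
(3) The highest point lies in the south-west quarter of the map.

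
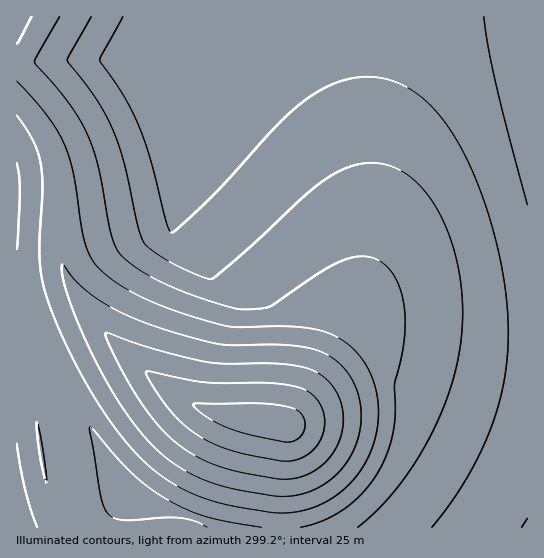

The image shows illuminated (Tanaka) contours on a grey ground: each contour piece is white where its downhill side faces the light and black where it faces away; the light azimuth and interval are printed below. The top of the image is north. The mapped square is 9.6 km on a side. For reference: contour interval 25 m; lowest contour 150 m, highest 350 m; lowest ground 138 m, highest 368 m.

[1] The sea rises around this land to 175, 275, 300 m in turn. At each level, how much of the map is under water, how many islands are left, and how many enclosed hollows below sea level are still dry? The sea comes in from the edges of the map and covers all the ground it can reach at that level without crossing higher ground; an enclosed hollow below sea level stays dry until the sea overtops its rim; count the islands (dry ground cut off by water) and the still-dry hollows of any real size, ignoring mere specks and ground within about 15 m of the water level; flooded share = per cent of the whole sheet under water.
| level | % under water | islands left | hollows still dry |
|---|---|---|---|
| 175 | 24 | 0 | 0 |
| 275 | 87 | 1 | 0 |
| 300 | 92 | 1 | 0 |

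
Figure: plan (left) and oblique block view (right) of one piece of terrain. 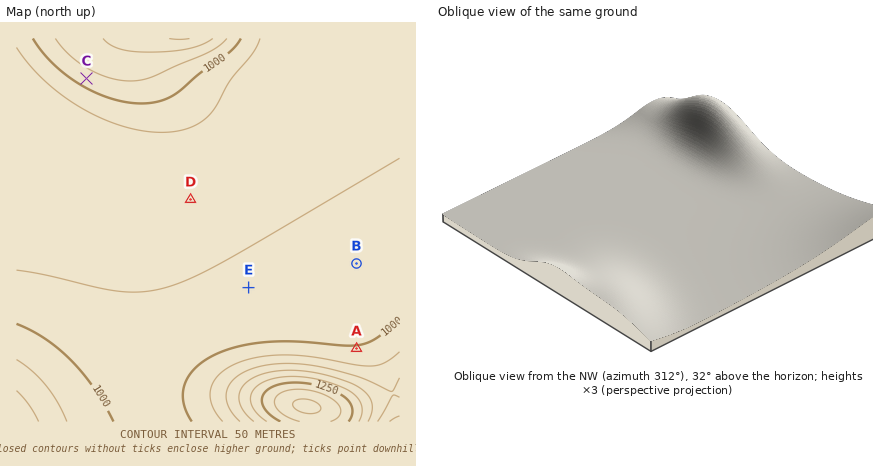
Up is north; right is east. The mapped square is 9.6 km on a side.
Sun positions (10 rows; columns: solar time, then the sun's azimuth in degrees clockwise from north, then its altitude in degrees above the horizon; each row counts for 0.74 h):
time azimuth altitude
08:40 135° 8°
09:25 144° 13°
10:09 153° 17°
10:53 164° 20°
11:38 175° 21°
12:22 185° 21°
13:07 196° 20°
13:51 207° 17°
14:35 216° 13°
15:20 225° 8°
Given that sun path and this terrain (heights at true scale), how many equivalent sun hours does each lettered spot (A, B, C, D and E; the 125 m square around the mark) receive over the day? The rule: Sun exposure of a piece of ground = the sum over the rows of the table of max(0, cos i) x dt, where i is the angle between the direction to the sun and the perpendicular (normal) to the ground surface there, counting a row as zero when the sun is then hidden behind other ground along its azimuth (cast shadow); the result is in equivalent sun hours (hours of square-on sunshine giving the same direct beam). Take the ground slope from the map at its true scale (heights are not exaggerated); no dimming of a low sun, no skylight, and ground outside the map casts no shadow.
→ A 1.5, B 2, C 2.6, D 2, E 2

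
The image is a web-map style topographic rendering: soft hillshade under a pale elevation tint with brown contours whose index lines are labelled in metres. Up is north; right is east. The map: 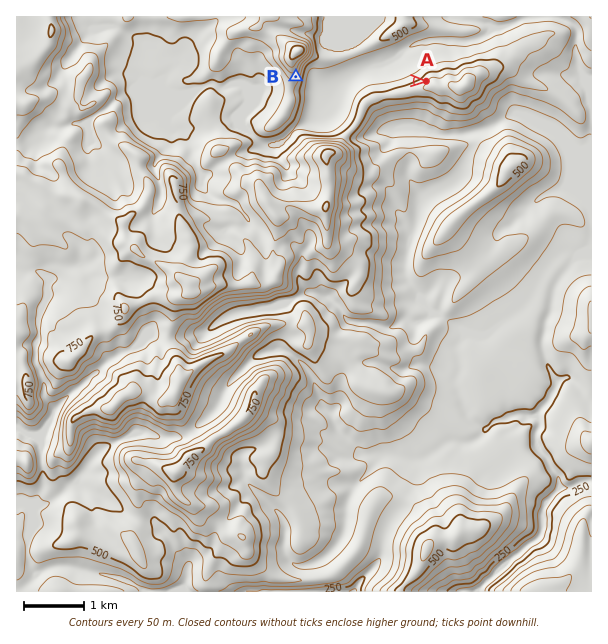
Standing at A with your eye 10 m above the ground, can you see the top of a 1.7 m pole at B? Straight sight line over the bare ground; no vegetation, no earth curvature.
yes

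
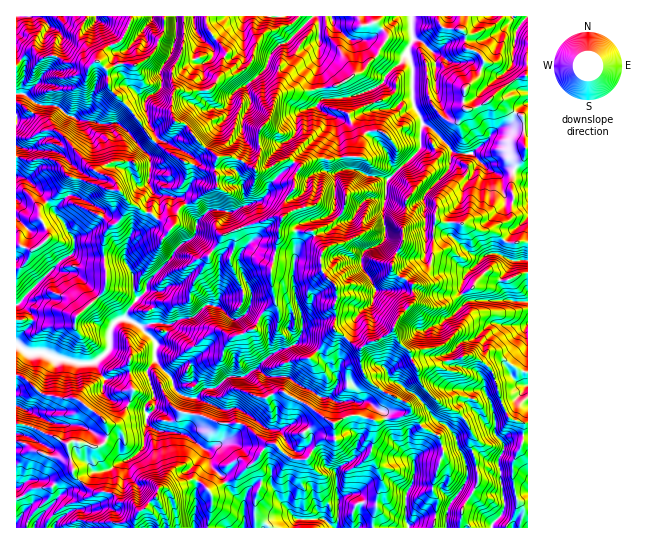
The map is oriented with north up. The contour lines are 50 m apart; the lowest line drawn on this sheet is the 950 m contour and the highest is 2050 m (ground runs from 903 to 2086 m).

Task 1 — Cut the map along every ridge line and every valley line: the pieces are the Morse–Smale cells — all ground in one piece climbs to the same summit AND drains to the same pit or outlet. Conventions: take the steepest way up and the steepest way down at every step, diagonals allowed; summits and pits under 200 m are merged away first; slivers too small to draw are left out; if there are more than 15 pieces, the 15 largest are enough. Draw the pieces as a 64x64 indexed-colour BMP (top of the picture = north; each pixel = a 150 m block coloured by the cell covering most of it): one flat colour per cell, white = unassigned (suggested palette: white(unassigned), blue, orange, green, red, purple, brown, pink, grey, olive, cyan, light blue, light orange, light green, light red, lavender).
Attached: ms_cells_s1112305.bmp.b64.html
<image width="64" height="64" href="data:image/bmp;base64,Qk12CAAAAAAAAHYAAAAoAAAAQAAAAEAAAAABAAQAAAAAAAAIAAATCwAAEwsAABAAAAAAAAAA////ALR3HwAOf/8ALKAsACgn1gC9Z5QAS1aMAMJ34wB/f38AIr28AM++FwDox64AeLv/AIrfmACWmP8A1bDFAAD///////MzMzAAAAAABERERERERERKqqqqmZlmZmZmAA////////MzMAAAAAAEREREREREREqqqqqZmWZmZmYAAP//////8zMAAAAAAARERERERERESqqqqpmZZmZmZgAAD/////MzMwAAAAAARERERERERERKqqqqqZlmZmZmAAAP//8zMzMzAAAAAAREREREREREREqqqqqZmZZmZmYAAA//MzMzMzMzMAMzRERERERERERERKqqqpmZmWZmZgD///MzMzMzMzMzMzMRREREREREREREqqqqmZmZZmZmAA//8zMzMzMzMzMzMREUREREREREREqqqqqpmZlmZmYAD//zMzMzMzMzMzMRERFERERERERESqqqqqmZlmZmZgAA//MzMzMzMzMzMxERERRBERRERESqqqqqqZmWZmZmAA//MzADMzMzMzMxEREREREREUREREqqqqqpmZZmZmYP//AAAAMzMzMzMREREREREREREURESqqqqqmZlmZmZv8AAAAAAzMzMRERERERERERERERRERKqqqpmZmWZmZmAAAAAAADMzMREREREREREREREREUREqqqpmZmWZmZlUAAAAAADMzMxEREREREREREREREREREREZmZmWZmZlVQAAAAAzMzMRERERERERERERERERERERERmZlmZmZmVVAAADMzMxEREREREREREREREREREREREZmZlmZmZmVVUAEzMzMzERERERERERERERERERERERGZmZlmZmZmZVVQERMzMzMRERERERERERERERERERERGZmZlmZmZmZlVVEREzMzMRERERERERERERERERERERGZmZmWZmZmZlVVURERMzMxEREREREREREREREREREREZmZmZVVZmZmVVVRERERERERERERERERERERERERERERmZmZVVVVVVVVVVERERERERERERERERERERERERERERGZmZlVVVVVVVVVURERERERERERERERERERERERERERERGZlVVVVVVVVVVRERERERERERERERERERERERERERERERFVVVVVVVVVVVEREREREREREREREREREREREREREREREVVVVVVVVVVVURERERERERERERERERERERERERERERERFVVVVVVVVVVRERERERERERERERERERERERERERERERERVVVVVVVVVVEREREREREREREREREREREREREREREREREczMVVVVVVURERERERERERERERERERERERERERERERERzMzMVVVVVRERERERERERERERERERERERERERIiIhERLMzMzFVVVVERERERERERERERERERERERERERIiIiIRIizMzMxczFURERERERERERERERERERERERERIiIiIiIiIszMzMzMzBEREREREREREREREREREREREREiIiIiIiIizMzMzMzMERERHd3d3RERERERERERERERESIiIiIiIiLMzMzMzMwREREd3d3dERERERERERERERERIiIiIiIiIszMzMzMzBERERHd3d0RERERERERERERERIiIiIiIiIizMzMzMIiERERERHd3d3RERERERERERIiIiIiIiIiIiLMzMIiIiIRERERER3d3dEAEREREREREiIiIiIiIiIiIiIiIiIiIhERERERHd3diAARABERERERIiIiIiIiIiIiIiIiIiIiERHRER3d3YiIAAAAAAABEREiIiIiIiIiIiIiIiIiIiIRHd3d3d3YiIgAAAAAAAABESIiIiIiIiIiIiIiIiIiIhEd3d3d2IiIgAAAAAAAAAAREiIiIiIiIiIiIiIiIiIiHd3d3YiIiIiAAAAAAAAAABESIiIiIiIiIiIiIiIiIiLd3d2IiIiIiIAAAAAAAAAAARIiIiIiIiIiIiIiIiIiIt3d2IiIiIiIgAAAAAAABwAAAiIiIiIiIiIiIiIiIiIiiIiIiIiIiIiAAAAAB3d3AAACIiIiIiIiIiIiIiIiIiKIiIiIiIiIiLAAAAB3d3cAAAAiIiIiIiIiIiIiIiIiIoiIiIiIiIiLsAAAB3d3dwAAAAIiIiIiIiIiIiIiIiIiiIiIiIiIiLsAAAB3d3d3AAAAACIiIiIiIiIiIiIiIiKIiIiIiIiLuwAAB3d3d3dwAAAAAiIiIiIiIiIiIiIiIruIiIu7u7uwAAB3d3d3d3cAAAACIiIiIiIiIiIiIiIiu4iLu7u7uwAAB3d3d3d3dwAAACIiIiIiIiIiIgIiIiK7u7u7u7uwAAAAd3fu53d3AAAAIiIiIiIiIiIiAAIiIru7u7u7uwAAAAB3fu7nd3d3AAAiIiIiIiIiIiIAACIiu7u7u7u7AAAAAAAADu7nd3d3dwAiIiIiIiIiIiAAACK7u7u7u7AAAAAAAAAO7u53d3d3AAAiIiIiIiIiIgAAALu7u7u7sAAAAAAAAADu7ud3d3cAAAAiIiIiIiIiAAAAC7u7AAAAAAAAAAAAAO7u7nd3dwAAACIiIiIiIiIAAAAAAAAAAAAAAAAAAAAA7u7ud3d3AAAAAiIiIiIiIAAAAAAAAAAAAAAAAAAAAADu7u7nd3cAAAAAIiIiIiIAAAAAAAAAAAAAAAAAAAAADu7u7u7ndwAAAAAiIiIiIgAAAAAAAAAAAAAAAAAAAADu7u7u7u53AAAAACIiIiIiAAAAAAAAAAAAAAAAAAAAAO7u7u7u7ucAAAACIiIiIiAAAAAA"/>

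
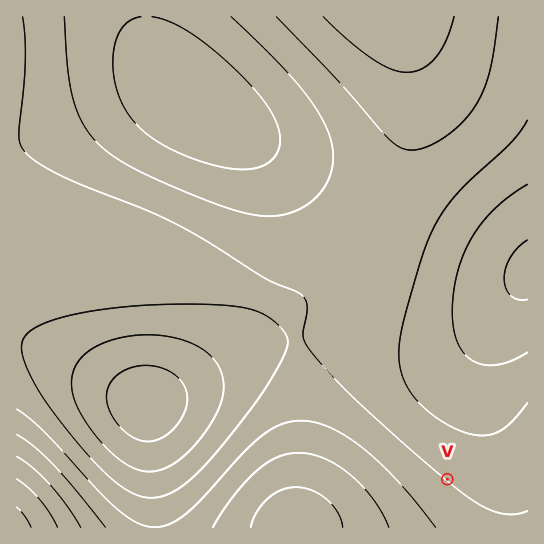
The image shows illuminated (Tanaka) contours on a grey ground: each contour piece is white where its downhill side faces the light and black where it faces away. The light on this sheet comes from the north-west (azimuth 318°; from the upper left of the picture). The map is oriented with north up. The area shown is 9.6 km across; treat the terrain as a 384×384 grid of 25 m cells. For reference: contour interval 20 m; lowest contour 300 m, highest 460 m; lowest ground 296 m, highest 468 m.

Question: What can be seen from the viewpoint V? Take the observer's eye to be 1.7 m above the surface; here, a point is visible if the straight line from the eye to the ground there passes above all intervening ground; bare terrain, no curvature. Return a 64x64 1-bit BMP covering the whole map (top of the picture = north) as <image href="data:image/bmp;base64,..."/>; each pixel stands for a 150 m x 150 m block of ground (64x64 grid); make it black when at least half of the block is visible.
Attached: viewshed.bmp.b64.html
<image width="64" height="64" href="data:image/bmp;base64,Qk0+AgAAAAAAAD4AAAAoAAAAQAAAAEAAAAABAAEAAAAAAAACAAATCwAAEwsAAAIAAAAAAAAA////AAAAAAAAAAAAAAAH/wAAAAAAD///AAAAAAA///8AAAAAAD///wAAAAAAf///AAAAAAB///8AAAAAAH///wAAAAAAP///AAAAAAA///8AAAAAAB///wAAAAAAH///AAAAAAAP//8AAAAAAA///wAAAAAAH///AAAAAAAf//8AAAAAAD///wAAAAAAf///AAAAAAD///8AAAAAAf///wAAAAAD////AAAAAAf///8AAAAAB////wAAAAAP////AAAAAB////8AAAAAP////wAAAAB/////AAAAAf////8AAAAD/////wAAAB//////AAAAfwf///8AAAP+Af///wAAD/gA////AAB/4AB///8AAP+AAD///wAAeAAAH///AAAAAAAP//8AAAAAAA///wAAAAAAB///AAAAAAAH//8AAAAAAAf//wAAAAAAB///AAAAAAAH//8AAAAAAAf//wAAAAAAB///AAAAAAAP//8AAAAAAA///wAAAAAAD///AAAAAAAf//8AAAAAAB///wAAAAAAP///AAAAAAB///8AAAAAAH///wAAAAAA////AAAAAAH///8AAAAAA////wAAAAAD////AAAAAAf///8AAAAAD////wAAAAAf///+gAAAAD////yAAAAAf////IAAAAD////4gAAAAf////iAAAAD/////A=="/>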